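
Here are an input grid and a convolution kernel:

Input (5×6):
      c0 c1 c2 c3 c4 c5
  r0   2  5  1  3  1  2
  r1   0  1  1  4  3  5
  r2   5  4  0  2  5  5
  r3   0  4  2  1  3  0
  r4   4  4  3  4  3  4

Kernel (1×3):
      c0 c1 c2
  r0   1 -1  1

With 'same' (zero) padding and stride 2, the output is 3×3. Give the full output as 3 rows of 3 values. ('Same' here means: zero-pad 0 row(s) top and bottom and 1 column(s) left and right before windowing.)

Output[0,0]: The receptive field on the zero-padded input at this output position is [0 2 5]. Elementwise product with the kernel and sum: 0·1 + 2·-1 + 5·1.

3 7 4
-1 6 2
0 5 5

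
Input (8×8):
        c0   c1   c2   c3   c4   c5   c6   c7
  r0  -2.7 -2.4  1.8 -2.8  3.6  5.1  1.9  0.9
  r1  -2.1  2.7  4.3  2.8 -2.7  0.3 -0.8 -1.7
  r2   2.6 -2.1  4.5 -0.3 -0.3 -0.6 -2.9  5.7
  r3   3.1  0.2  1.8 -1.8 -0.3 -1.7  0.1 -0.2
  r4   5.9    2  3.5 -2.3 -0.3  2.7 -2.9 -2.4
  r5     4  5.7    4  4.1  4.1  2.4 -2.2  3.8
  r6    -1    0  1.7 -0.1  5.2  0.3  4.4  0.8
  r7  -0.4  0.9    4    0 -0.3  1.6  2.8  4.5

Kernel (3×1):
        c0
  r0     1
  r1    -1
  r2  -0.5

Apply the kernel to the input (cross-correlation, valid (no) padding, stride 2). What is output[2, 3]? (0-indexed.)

The receptive field on the input at this output position is [-2.9 / -2.2 / 4.4]. Elementwise product with the kernel and sum: -2.9·1 + -2.2·-1 + 4.4·-0.5.

-2.9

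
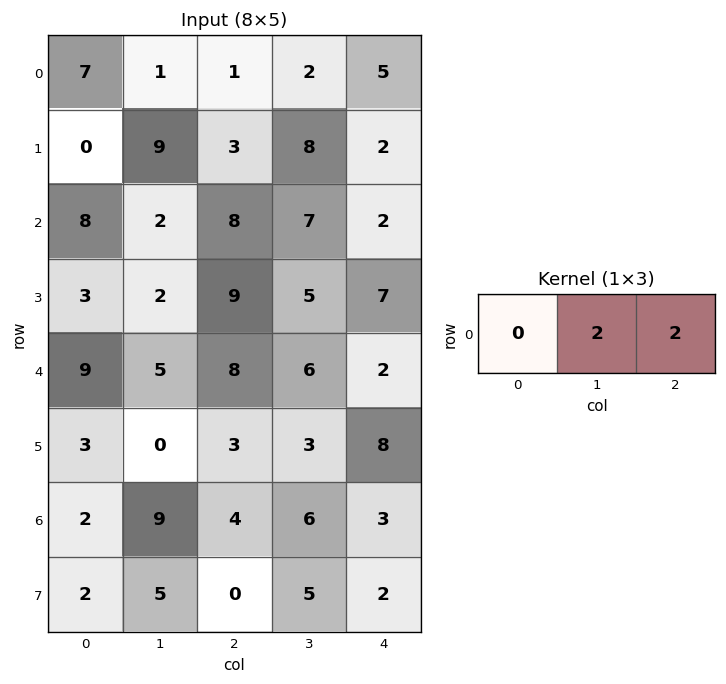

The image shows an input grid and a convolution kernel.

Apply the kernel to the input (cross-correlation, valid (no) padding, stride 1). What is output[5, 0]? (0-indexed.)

6

The receptive field on the input at this output position is [3 0 3]. Elementwise product with the kernel and sum: 0·2 + 3·2.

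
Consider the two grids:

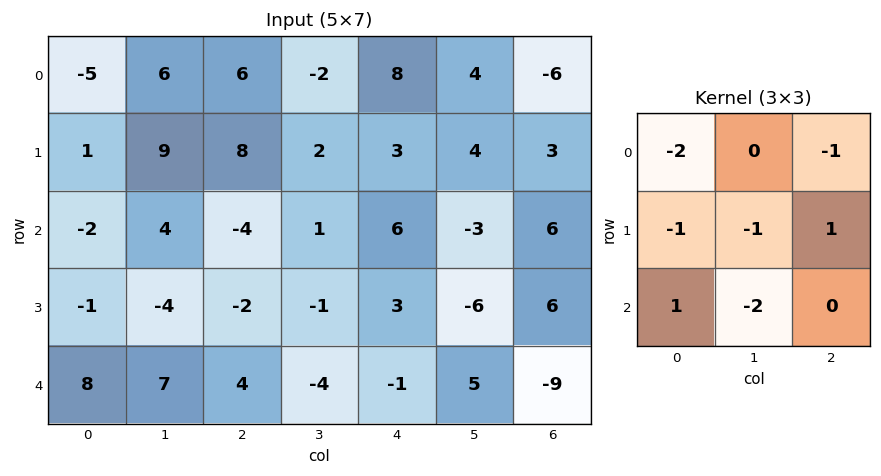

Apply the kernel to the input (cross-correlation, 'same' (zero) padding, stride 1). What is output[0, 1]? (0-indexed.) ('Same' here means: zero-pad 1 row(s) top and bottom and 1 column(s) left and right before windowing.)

The receptive field on the zero-padded input at this output position is [0 0 0 / -5 6 6 / 1 9 8]. Elementwise product with the kernel and sum: 0·-2 + 0·-1 + -5·-1 + 6·-1 + 6·1 + 1·1 + 9·-2.

-12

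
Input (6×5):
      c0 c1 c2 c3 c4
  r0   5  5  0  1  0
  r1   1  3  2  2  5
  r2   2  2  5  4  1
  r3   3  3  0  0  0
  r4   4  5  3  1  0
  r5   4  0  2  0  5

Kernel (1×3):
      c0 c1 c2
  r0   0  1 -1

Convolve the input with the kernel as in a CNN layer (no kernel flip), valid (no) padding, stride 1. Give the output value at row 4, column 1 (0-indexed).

The receptive field on the input at this output position is [5 3 1]. Elementwise product with the kernel and sum: 3·1 + 1·-1.

2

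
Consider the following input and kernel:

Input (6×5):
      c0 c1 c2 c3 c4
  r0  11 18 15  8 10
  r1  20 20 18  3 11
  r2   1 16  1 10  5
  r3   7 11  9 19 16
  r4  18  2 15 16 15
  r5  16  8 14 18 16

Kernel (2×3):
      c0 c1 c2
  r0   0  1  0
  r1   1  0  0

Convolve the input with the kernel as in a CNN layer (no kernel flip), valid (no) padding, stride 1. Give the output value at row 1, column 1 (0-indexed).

The receptive field on the input at this output position is [20 18 3 / 16 1 10]. Elementwise product with the kernel and sum: 18·1 + 16·1.

34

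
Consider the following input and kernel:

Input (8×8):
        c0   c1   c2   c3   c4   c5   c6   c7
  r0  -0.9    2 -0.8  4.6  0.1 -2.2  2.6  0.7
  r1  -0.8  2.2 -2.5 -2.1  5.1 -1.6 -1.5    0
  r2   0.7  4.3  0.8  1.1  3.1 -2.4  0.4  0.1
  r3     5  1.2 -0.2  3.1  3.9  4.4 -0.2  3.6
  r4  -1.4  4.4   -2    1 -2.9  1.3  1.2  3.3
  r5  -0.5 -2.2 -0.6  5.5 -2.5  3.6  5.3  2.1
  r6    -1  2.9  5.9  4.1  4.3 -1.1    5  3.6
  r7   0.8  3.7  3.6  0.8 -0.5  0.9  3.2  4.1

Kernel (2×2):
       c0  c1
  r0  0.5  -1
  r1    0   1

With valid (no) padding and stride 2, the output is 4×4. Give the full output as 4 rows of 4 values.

Output[0,0]: The receptive field on the input at this output position is [-0.9 2 / -0.8 2.2]. Elementwise product with the kernel and sum: -0.9·0.5 + 2·-1 + 2.2·1.
Output[0,1]: The receptive field on the input at this output position is [-0.8 4.6 / -2.5 -2.1]. Elementwise product with the kernel and sum: -0.8·0.5 + 4.6·-1 + -2.1·1.

-0.25 -7.1 0.65 0.6
-2.75 2.4 8.35 3.7
-7.3 3.5 0.85 -0.6
0.3 -0.35 4.15 3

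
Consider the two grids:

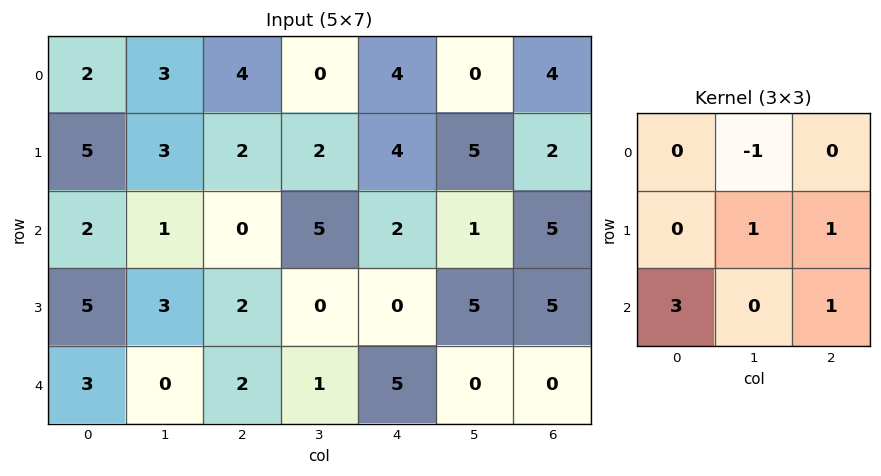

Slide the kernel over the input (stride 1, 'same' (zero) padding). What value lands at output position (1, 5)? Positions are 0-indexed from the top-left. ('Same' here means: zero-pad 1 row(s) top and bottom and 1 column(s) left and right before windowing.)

18

The receptive field on the zero-padded input at this output position is [4 0 4 / 4 5 2 / 2 1 5]. Elementwise product with the kernel and sum: 0·-1 + 5·1 + 2·1 + 2·3 + 5·1.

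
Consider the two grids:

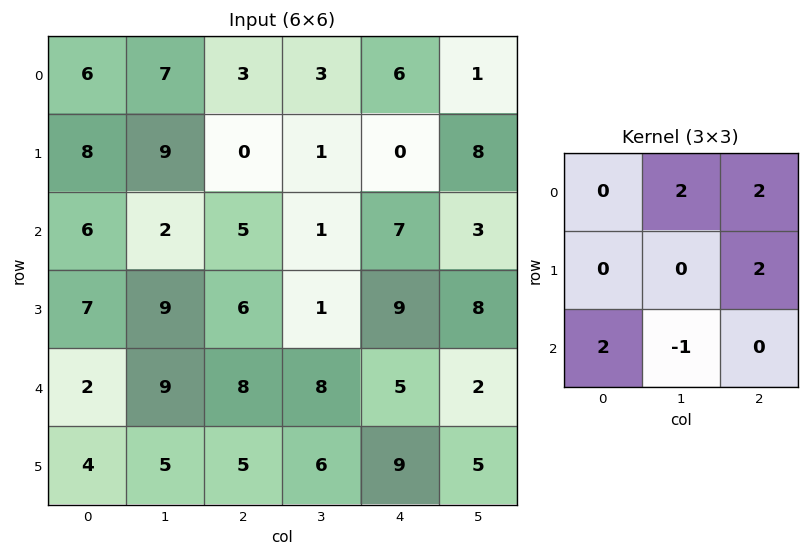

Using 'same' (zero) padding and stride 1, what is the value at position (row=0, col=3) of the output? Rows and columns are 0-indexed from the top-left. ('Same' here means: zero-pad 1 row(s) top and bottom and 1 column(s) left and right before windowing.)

11

The receptive field on the zero-padded input at this output position is [0 0 0 / 3 3 6 / 0 1 0]. Elementwise product with the kernel and sum: 0·2 + 0·2 + 6·2 + 0·2 + 1·-1.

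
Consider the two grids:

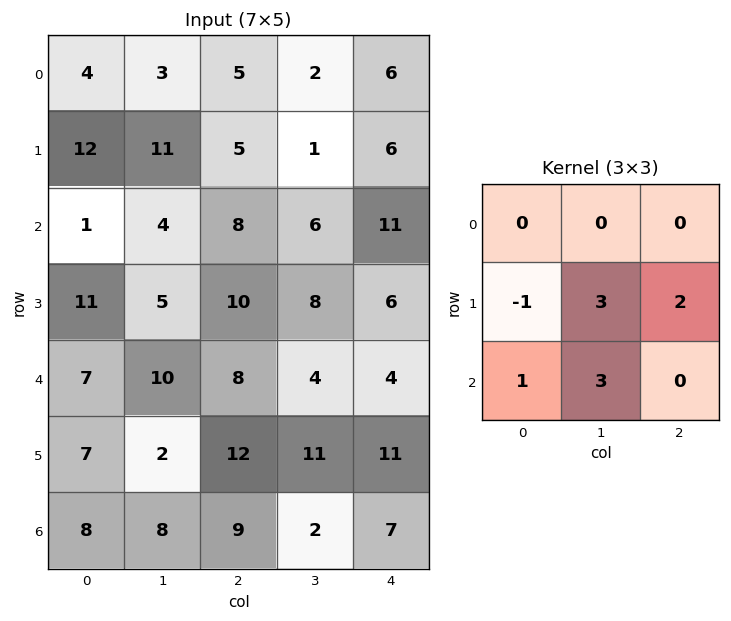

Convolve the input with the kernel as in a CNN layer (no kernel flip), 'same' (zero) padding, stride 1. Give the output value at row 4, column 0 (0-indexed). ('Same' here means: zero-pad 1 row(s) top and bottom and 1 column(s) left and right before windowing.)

The receptive field on the zero-padded input at this output position is [0 11 5 / 0 7 10 / 0 7 2]. Elementwise product with the kernel and sum: 0·-1 + 7·3 + 10·2 + 0·1 + 7·3.

62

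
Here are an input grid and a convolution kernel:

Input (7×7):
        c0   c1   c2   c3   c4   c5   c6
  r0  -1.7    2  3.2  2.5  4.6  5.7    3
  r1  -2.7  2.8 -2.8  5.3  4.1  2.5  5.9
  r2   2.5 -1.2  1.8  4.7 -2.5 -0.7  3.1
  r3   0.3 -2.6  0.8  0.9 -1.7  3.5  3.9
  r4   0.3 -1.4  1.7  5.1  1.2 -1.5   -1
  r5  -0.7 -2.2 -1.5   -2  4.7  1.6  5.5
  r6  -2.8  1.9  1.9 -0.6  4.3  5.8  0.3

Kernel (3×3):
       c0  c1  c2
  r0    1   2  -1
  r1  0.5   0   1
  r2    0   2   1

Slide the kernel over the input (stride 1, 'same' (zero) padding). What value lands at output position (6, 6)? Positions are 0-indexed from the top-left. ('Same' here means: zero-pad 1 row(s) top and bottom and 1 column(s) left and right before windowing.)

The receptive field on the zero-padded input at this output position is [1.6 5.5 0 / 5.8 0.3 0 / 0 0 0]. Elementwise product with the kernel and sum: 1.6·1 + 5.5·2 + 0·-1 + 5.8·0.5 + 0·1 + 0·2 + 0·1.

15.5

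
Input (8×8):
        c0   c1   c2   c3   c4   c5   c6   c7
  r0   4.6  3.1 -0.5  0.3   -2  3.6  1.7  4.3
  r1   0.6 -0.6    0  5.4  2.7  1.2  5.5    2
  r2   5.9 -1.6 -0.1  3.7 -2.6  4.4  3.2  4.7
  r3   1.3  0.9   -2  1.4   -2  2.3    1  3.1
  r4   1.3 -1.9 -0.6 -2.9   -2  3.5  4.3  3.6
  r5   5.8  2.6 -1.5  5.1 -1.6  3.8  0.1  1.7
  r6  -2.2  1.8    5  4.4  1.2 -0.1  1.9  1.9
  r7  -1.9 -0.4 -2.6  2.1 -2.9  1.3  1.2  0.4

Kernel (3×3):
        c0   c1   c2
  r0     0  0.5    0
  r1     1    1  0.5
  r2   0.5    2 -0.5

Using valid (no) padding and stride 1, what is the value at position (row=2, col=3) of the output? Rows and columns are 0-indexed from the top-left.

-7.95

The receptive field on the input at this output position is [3.7 -2.6 4.4 / 1.4 -2 2.3 / -2.9 -2 3.5]. Elementwise product with the kernel and sum: -2.6·0.5 + 1.4·1 + -2·1 + 2.3·0.5 + -2.9·0.5 + -2·2 + 3.5·-0.5.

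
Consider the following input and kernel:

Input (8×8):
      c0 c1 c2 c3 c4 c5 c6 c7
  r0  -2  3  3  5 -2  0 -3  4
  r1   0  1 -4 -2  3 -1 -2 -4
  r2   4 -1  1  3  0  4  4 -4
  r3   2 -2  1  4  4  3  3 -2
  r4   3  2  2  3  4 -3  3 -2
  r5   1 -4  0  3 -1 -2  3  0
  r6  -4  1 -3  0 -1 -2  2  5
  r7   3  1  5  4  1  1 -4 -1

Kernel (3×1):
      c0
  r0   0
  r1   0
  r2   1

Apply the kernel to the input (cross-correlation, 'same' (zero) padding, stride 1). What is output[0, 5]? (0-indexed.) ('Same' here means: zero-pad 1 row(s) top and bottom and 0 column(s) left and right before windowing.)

-1

The receptive field on the zero-padded input at this output position is [0 / 0 / -1]. Elementwise product with the kernel and sum: -1·1.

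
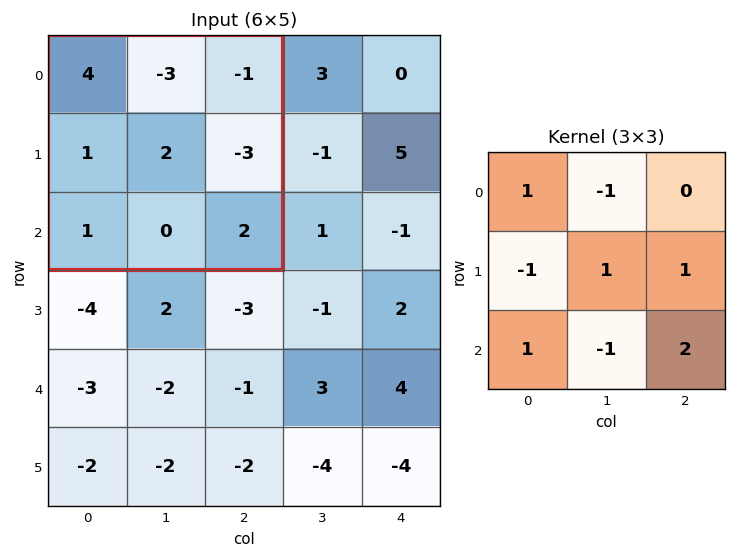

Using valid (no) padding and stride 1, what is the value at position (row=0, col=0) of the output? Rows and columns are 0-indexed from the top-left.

10

The receptive field on the input at this output position is [4 -3 -1 / 1 2 -3 / 1 0 2]. Elementwise product with the kernel and sum: 4·1 + -3·-1 + 1·-1 + 2·1 + -3·1 + 1·1 + 0·-1 + 2·2.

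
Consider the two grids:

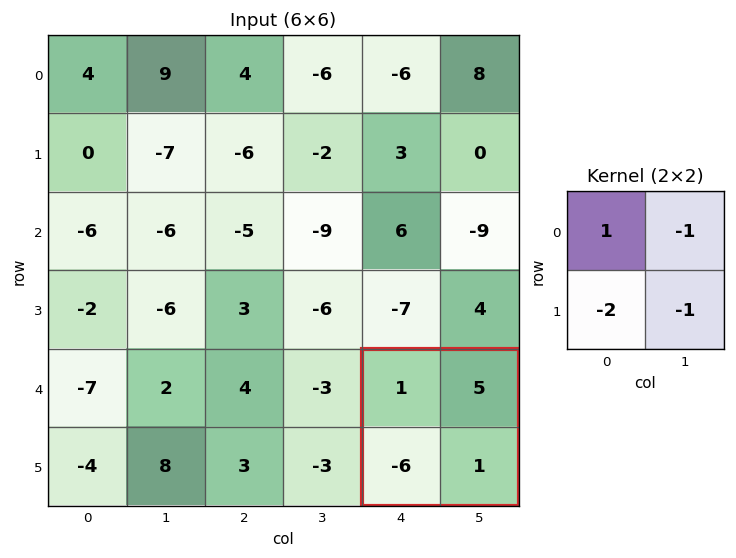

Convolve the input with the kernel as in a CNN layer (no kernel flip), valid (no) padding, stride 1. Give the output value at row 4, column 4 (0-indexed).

7

The receptive field on the input at this output position is [1 5 / -6 1]. Elementwise product with the kernel and sum: 1·1 + 5·-1 + -6·-2 + 1·-1.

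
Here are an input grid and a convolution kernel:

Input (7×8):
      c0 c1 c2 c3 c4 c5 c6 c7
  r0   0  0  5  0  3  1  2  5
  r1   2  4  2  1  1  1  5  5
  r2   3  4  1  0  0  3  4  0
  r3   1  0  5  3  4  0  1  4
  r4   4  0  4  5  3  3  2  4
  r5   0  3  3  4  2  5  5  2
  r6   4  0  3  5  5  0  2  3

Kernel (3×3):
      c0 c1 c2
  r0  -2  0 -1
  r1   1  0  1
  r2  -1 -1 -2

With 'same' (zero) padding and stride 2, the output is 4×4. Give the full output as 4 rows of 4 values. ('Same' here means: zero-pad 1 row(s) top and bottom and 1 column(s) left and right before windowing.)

-10 -8 -3 -10
-1 -16 -7 -13
-6 -12 -14 -11
-3 -5 -8 -9

Output[0,0]: The receptive field on the zero-padded input at this output position is [0 0 0 / 0 0 0 / 0 2 4]. Elementwise product with the kernel and sum: 0·-2 + 0·-1 + 0·1 + 0·1 + 0·-1 + 2·-1 + 4·-2.
Output[0,1]: The receptive field on the zero-padded input at this output position is [0 0 0 / 0 5 0 / 4 2 1]. Elementwise product with the kernel and sum: 0·-2 + 0·-1 + 0·1 + 0·1 + 4·-1 + 2·-1 + 1·-2.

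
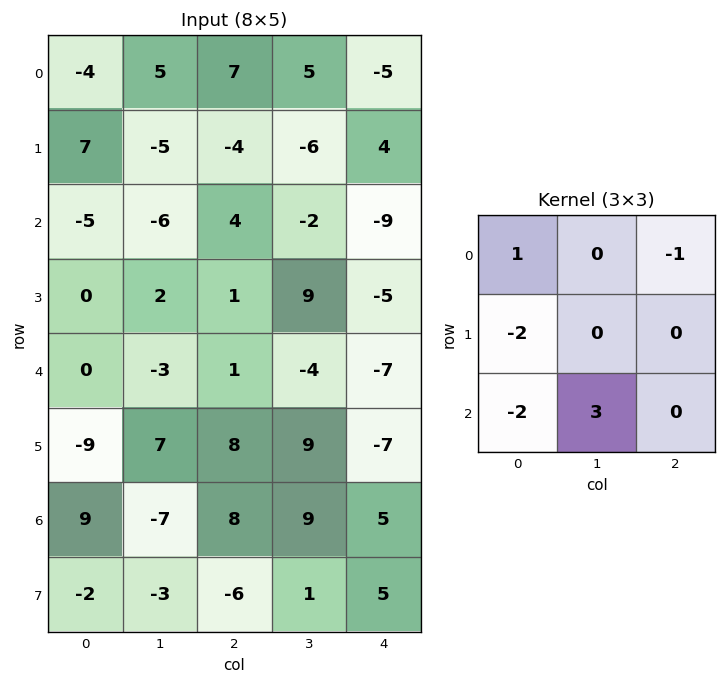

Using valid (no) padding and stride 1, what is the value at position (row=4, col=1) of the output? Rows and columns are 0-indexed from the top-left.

The receptive field on the input at this output position is [-3 1 -4 / 7 8 9 / -7 8 9]. Elementwise product with the kernel and sum: -3·1 + -4·-1 + 7·-2 + -7·-2 + 8·3.

25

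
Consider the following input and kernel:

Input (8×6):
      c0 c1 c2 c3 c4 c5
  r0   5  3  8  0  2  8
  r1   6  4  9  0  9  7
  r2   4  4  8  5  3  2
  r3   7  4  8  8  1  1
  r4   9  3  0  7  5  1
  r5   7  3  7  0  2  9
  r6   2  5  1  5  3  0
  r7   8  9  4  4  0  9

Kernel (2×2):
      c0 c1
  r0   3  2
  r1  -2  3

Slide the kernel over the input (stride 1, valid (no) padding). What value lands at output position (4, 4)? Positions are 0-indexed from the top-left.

40

The receptive field on the input at this output position is [5 1 / 2 9]. Elementwise product with the kernel and sum: 5·3 + 1·2 + 2·-2 + 9·3.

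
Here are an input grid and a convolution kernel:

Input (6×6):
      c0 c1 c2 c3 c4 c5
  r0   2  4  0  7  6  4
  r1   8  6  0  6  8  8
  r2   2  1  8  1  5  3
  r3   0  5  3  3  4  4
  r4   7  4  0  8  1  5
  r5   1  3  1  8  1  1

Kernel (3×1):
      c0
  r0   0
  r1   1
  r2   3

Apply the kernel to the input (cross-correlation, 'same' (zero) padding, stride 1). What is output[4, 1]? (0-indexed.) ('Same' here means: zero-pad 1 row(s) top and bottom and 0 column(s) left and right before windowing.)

The receptive field on the zero-padded input at this output position is [5 / 4 / 3]. Elementwise product with the kernel and sum: 4·1 + 3·3.

13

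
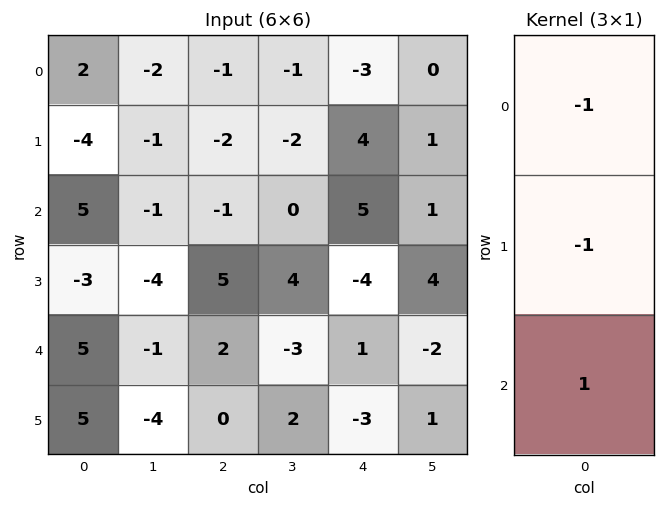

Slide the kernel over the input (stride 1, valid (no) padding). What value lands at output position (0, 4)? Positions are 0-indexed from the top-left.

4

The receptive field on the input at this output position is [-3 / 4 / 5]. Elementwise product with the kernel and sum: -3·-1 + 4·-1 + 5·1.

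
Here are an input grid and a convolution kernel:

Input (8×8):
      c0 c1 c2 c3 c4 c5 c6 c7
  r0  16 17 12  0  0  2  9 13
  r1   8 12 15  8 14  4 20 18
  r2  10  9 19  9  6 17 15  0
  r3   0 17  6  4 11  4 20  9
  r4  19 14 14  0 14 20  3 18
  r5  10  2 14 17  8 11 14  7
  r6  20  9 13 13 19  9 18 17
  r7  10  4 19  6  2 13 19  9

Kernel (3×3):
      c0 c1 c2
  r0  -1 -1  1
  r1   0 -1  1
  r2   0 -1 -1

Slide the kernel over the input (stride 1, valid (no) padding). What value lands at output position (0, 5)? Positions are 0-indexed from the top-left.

-15

The receptive field on the input at this output position is [2 9 13 / 4 20 18 / 17 15 0]. Elementwise product with the kernel and sum: 2·-1 + 9·-1 + 13·1 + 20·-1 + 18·1 + 15·-1 + 0·-1.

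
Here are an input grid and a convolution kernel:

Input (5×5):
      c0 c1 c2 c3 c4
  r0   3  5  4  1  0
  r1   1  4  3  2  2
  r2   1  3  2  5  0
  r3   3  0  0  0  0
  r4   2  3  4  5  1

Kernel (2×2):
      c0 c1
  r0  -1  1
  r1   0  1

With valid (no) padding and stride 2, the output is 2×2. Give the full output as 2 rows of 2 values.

6 -1
2 3

Output[0,0]: The receptive field on the input at this output position is [3 5 / 1 4]. Elementwise product with the kernel and sum: 3·-1 + 5·1 + 4·1.
Output[0,1]: The receptive field on the input at this output position is [4 1 / 3 2]. Elementwise product with the kernel and sum: 4·-1 + 1·1 + 2·1.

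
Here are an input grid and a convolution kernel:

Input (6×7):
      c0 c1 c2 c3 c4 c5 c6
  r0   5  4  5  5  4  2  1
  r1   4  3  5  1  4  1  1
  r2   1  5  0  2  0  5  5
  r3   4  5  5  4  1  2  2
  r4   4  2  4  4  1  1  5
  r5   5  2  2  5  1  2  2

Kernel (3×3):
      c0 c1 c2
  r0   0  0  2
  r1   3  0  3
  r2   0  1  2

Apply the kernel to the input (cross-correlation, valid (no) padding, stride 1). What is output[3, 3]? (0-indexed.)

24

The receptive field on the input at this output position is [4 1 2 / 4 1 1 / 5 1 2]. Elementwise product with the kernel and sum: 2·2 + 4·3 + 1·3 + 1·1 + 2·2.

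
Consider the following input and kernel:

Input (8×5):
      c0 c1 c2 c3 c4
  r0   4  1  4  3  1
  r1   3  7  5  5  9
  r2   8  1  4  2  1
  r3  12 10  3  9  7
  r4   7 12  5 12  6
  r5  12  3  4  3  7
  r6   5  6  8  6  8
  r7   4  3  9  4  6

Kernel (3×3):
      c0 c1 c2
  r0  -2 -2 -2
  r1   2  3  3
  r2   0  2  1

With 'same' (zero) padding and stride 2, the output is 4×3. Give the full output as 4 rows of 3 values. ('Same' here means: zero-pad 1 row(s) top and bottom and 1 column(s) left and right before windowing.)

Output[0,0]: The receptive field on the zero-padded input at this output position is [0 0 0 / 0 4 1 / 0 3 7]. Elementwise product with the kernel and sum: 0·-2 + 0·-2 + 0·-2 + 0·2 + 4·3 + 1·3 + 3·2 + 7·1.
Output[0,1]: The receptive field on the zero-padded input at this output position is [0 0 0 / 1 4 3 / 7 5 5]. Elementwise product with the kernel and sum: 0·-2 + 0·-2 + 0·-2 + 1·2 + 4·3 + 3·3 + 5·2 + 5·1.

28 38 27
41 1 -7
40 42 24
14 56 28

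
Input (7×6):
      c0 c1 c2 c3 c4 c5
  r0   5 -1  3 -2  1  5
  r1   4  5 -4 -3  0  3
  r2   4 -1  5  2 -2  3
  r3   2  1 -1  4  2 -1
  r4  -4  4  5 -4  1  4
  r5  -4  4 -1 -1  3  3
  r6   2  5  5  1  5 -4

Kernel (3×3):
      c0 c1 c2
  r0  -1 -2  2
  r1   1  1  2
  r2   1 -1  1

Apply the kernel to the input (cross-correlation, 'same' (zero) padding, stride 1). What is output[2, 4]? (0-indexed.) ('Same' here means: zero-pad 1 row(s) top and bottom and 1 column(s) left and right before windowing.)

The receptive field on the zero-padded input at this output position is [-3 0 3 / 2 -2 3 / 4 2 -1]. Elementwise product with the kernel and sum: -3·-1 + 0·-2 + 3·2 + 2·1 + -2·1 + 3·2 + 4·1 + 2·-1 + -1·1.

16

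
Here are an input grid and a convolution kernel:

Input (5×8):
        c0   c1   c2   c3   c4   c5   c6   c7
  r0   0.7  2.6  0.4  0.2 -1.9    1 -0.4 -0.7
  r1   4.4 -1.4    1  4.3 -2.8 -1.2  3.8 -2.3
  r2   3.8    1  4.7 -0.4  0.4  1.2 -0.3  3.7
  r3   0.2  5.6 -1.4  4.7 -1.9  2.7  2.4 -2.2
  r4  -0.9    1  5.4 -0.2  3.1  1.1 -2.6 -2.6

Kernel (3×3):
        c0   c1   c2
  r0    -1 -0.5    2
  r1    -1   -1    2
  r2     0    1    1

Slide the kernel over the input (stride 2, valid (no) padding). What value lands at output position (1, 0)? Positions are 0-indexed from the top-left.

The receptive field on the input at this output position is [3.8 1 4.7 / 0.2 5.6 -1.4 / -0.9 1 5.4]. Elementwise product with the kernel and sum: 3.8·-1 + 1·-0.5 + 4.7·2 + 0.2·-1 + 5.6·-1 + -1.4·2 + 1·1 + 5.4·1.

2.9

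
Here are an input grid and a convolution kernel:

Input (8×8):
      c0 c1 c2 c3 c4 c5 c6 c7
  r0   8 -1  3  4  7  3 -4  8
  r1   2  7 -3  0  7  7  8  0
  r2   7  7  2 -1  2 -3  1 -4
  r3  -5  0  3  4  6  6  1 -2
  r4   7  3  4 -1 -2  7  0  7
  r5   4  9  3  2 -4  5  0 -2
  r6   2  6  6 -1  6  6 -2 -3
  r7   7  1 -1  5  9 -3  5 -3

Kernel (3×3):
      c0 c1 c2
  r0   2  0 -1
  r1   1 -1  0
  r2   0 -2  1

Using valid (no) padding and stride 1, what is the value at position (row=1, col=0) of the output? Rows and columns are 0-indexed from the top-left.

10

The receptive field on the input at this output position is [2 7 -3 / 7 7 2 / -5 0 3]. Elementwise product with the kernel and sum: 2·2 + -3·-1 + 7·1 + 7·-1 + 0·-2 + 3·1.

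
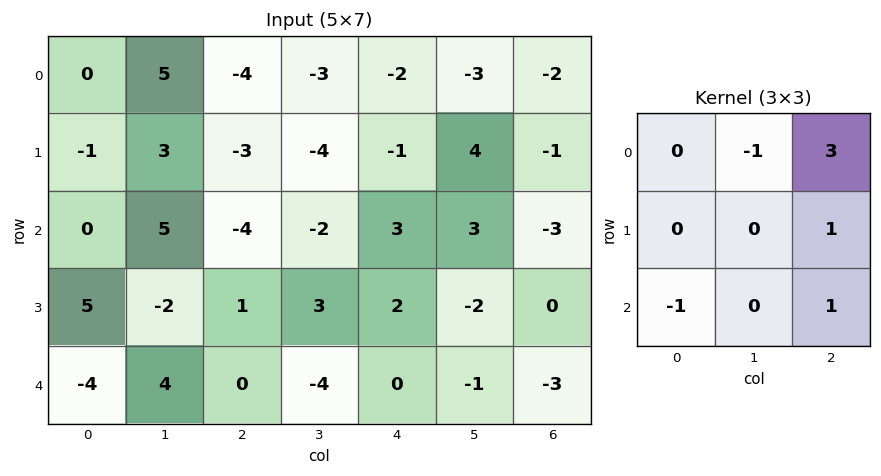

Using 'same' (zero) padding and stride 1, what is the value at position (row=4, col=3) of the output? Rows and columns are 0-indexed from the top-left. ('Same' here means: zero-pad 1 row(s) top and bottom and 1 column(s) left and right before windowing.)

The receptive field on the zero-padded input at this output position is [1 3 2 / 0 -4 0 / 0 0 0]. Elementwise product with the kernel and sum: 3·-1 + 2·3 + 0·1 + 0·-1 + 0·1.

3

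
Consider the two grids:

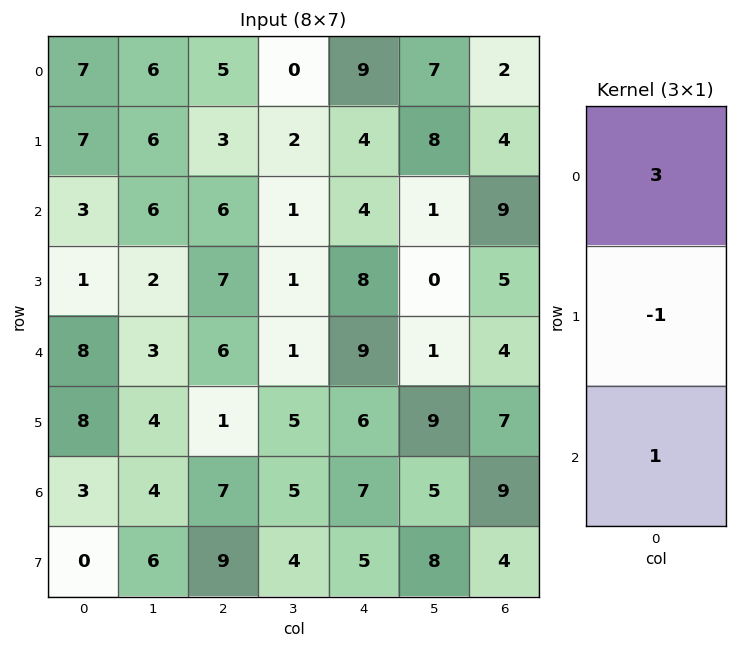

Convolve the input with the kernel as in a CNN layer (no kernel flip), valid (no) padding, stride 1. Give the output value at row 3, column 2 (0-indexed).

16

The receptive field on the input at this output position is [7 / 6 / 1]. Elementwise product with the kernel and sum: 7·3 + 6·-1 + 1·1.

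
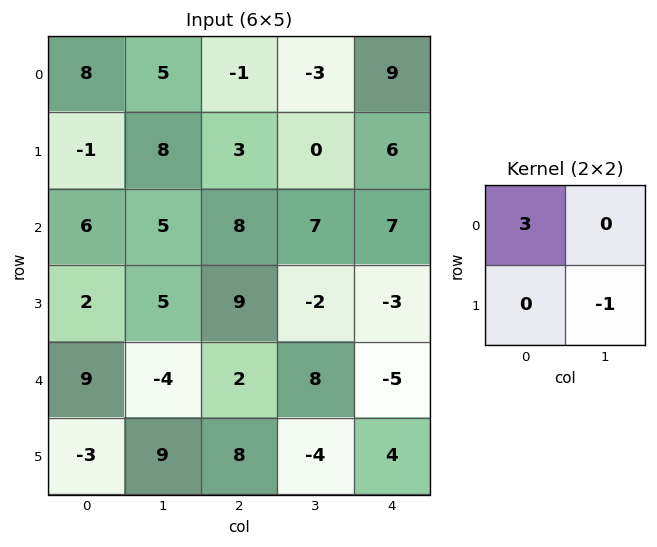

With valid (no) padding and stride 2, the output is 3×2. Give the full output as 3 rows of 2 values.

Output[0,0]: The receptive field on the input at this output position is [8 5 / -1 8]. Elementwise product with the kernel and sum: 8·3 + 8·-1.
Output[0,1]: The receptive field on the input at this output position is [-1 -3 / 3 0]. Elementwise product with the kernel and sum: -1·3 + 0·-1.

16 -3
13 26
18 10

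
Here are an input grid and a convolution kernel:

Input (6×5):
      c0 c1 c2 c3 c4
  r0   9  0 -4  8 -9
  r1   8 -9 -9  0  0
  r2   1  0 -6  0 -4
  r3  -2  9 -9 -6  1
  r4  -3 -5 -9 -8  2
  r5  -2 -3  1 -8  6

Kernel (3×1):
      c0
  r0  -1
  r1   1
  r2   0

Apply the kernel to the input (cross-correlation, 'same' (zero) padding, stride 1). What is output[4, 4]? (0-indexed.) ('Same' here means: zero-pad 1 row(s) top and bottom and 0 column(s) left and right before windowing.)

1

The receptive field on the zero-padded input at this output position is [1 / 2 / 6]. Elementwise product with the kernel and sum: 1·-1 + 2·1.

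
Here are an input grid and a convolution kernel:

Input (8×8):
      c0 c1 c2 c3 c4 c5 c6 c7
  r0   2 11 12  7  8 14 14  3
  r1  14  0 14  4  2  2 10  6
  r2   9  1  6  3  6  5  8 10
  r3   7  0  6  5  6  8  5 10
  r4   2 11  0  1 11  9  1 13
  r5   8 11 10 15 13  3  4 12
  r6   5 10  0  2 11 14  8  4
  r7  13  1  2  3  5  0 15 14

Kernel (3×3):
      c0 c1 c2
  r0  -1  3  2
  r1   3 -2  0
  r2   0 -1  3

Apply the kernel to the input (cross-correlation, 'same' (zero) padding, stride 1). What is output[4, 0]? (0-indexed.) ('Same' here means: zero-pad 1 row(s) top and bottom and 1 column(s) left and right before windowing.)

The receptive field on the zero-padded input at this output position is [0 7 0 / 0 2 11 / 0 8 11]. Elementwise product with the kernel and sum: 0·-1 + 7·3 + 0·2 + 0·3 + 2·-2 + 8·-1 + 11·3.

42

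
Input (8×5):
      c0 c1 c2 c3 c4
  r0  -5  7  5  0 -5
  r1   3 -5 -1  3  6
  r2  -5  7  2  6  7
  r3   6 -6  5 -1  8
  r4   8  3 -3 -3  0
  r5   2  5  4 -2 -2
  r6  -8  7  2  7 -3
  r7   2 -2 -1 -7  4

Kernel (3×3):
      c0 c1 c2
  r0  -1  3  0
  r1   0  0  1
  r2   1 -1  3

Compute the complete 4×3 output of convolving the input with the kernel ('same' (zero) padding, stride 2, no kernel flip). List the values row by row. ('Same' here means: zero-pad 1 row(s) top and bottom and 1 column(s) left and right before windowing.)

Output[0,0]: The receptive field on the zero-padded input at this output position is [0 0 0 / 0 -5 7 / 0 3 -5]. Elementwise product with the kernel and sum: 0·-1 + 0·3 + 7·1 + 0·1 + 3·-1 + -5·3.
Output[0,1]: The receptive field on the zero-padded input at this output position is [0 0 0 / 7 5 0 / -5 -1 3]. Elementwise product with the kernel and sum: 0·-1 + 0·3 + 0·1 + -5·1 + -1·-1 + 3·3.

-11 5 -3
-8 -6 6
34 13 25
5 -8 -15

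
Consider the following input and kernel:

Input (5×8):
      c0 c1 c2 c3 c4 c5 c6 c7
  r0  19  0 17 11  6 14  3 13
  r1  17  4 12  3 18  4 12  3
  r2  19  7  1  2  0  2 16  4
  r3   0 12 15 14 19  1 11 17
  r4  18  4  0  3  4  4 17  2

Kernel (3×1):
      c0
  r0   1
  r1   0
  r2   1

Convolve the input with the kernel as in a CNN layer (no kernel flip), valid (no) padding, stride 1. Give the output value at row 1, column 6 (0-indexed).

The receptive field on the input at this output position is [12 / 16 / 11]. Elementwise product with the kernel and sum: 12·1 + 11·1.

23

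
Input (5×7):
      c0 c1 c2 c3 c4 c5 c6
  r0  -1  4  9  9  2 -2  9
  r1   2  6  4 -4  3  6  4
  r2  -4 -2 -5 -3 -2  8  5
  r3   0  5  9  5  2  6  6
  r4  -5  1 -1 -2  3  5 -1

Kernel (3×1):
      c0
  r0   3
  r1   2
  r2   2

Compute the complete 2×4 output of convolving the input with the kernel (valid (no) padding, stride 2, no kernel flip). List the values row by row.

-7 25 8 45
-22 1 4 25

Output[0,0]: The receptive field on the input at this output position is [-1 / 2 / -4]. Elementwise product with the kernel and sum: -1·3 + 2·2 + -4·2.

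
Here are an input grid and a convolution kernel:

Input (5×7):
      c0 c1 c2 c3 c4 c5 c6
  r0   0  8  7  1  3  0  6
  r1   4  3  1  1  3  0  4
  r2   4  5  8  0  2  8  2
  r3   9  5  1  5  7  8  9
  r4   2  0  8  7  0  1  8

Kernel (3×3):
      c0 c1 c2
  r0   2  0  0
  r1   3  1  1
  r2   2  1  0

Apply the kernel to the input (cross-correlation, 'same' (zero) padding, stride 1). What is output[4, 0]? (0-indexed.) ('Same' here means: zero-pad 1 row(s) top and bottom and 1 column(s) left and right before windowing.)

2

The receptive field on the zero-padded input at this output position is [0 9 5 / 0 2 0 / 0 0 0]. Elementwise product with the kernel and sum: 0·2 + 0·3 + 2·1 + 0·1 + 0·2 + 0·1.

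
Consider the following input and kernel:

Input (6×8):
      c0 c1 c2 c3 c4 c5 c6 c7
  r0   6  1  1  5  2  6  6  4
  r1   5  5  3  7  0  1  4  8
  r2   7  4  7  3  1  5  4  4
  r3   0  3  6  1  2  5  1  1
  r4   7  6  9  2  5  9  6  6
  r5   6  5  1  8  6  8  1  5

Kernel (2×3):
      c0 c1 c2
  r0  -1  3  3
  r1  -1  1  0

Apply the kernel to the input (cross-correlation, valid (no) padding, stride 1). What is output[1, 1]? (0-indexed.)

The receptive field on the input at this output position is [5 3 7 / 4 7 3]. Elementwise product with the kernel and sum: 5·-1 + 3·3 + 7·3 + 4·-1 + 7·1.

28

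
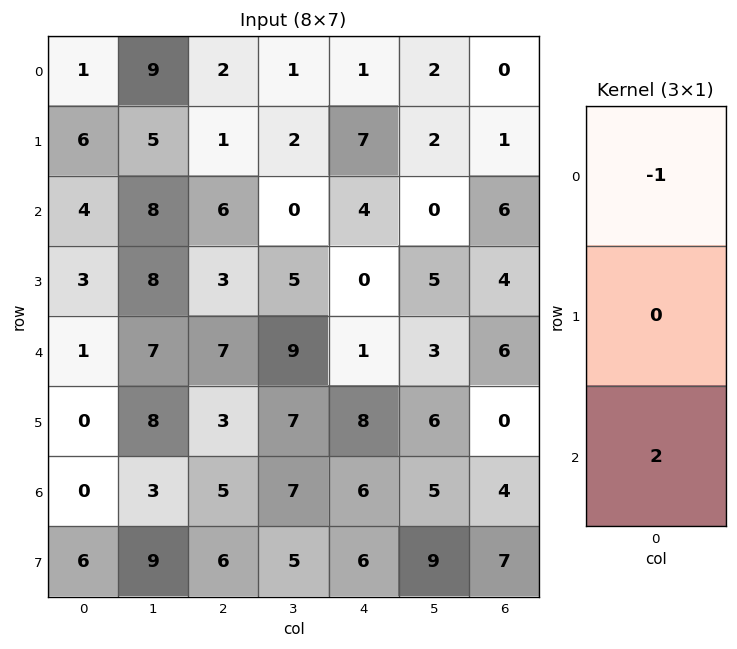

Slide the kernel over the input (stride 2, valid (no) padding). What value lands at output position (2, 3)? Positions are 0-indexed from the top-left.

2

The receptive field on the input at this output position is [6 / 0 / 4]. Elementwise product with the kernel and sum: 6·-1 + 4·2.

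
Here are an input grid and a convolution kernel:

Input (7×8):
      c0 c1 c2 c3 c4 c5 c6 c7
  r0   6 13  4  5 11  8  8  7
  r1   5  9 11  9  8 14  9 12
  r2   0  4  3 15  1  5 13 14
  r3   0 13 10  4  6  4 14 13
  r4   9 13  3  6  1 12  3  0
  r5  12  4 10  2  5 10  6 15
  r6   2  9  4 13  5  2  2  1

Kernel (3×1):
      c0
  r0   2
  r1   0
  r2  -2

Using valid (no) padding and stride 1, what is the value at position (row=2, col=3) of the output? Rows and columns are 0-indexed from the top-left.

The receptive field on the input at this output position is [15 / 4 / 6]. Elementwise product with the kernel and sum: 15·2 + 6·-2.

18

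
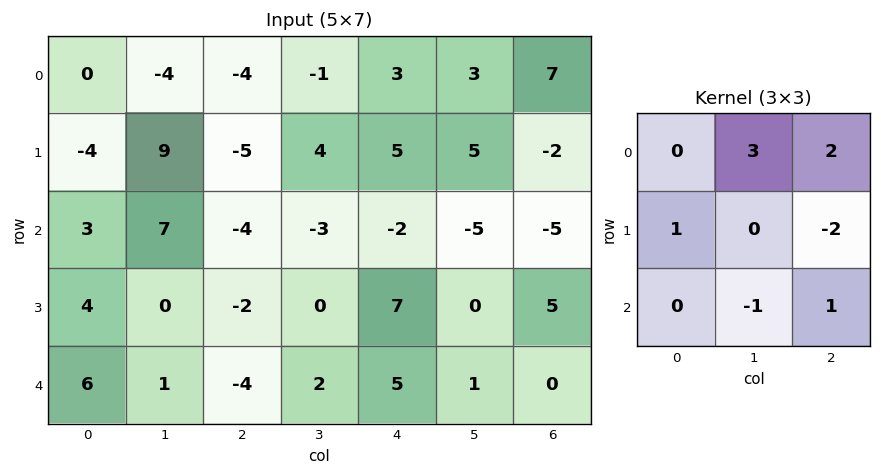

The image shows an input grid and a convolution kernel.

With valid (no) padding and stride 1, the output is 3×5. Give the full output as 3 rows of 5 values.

Output[0,0]: The receptive field on the input at this output position is [0 -4 -4 / -4 9 -5 / 3 7 -4]. Elementwise product with the kernel and sum: -4·3 + -4·2 + -4·1 + -5·-2 + 7·-1 + -4·1.
Output[0,1]: The receptive field on the input at this output position is [-4 -4 -1 / 9 -5 4 / 7 -4 -3]. Elementwise product with the kernel and sum: -4·3 + -1·2 + 9·1 + 4·-2 + -4·-1 + -3·1.

-25 -12 -11 6 32
26 8 29 25 24
16 -12 -26 -20 -29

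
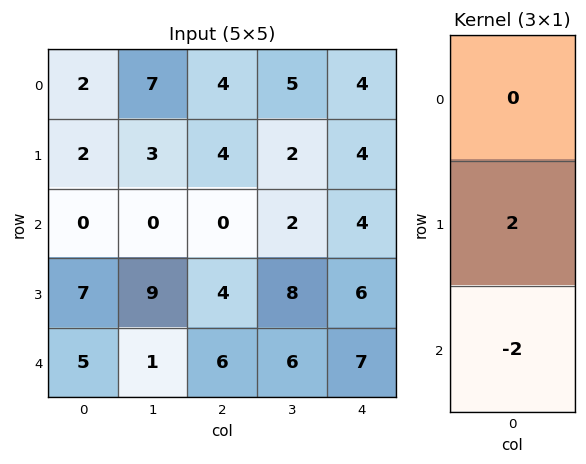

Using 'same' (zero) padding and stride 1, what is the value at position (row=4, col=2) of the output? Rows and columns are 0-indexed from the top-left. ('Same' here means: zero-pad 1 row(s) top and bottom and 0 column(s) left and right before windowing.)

The receptive field on the zero-padded input at this output position is [4 / 6 / 0]. Elementwise product with the kernel and sum: 6·2 + 0·-2.

12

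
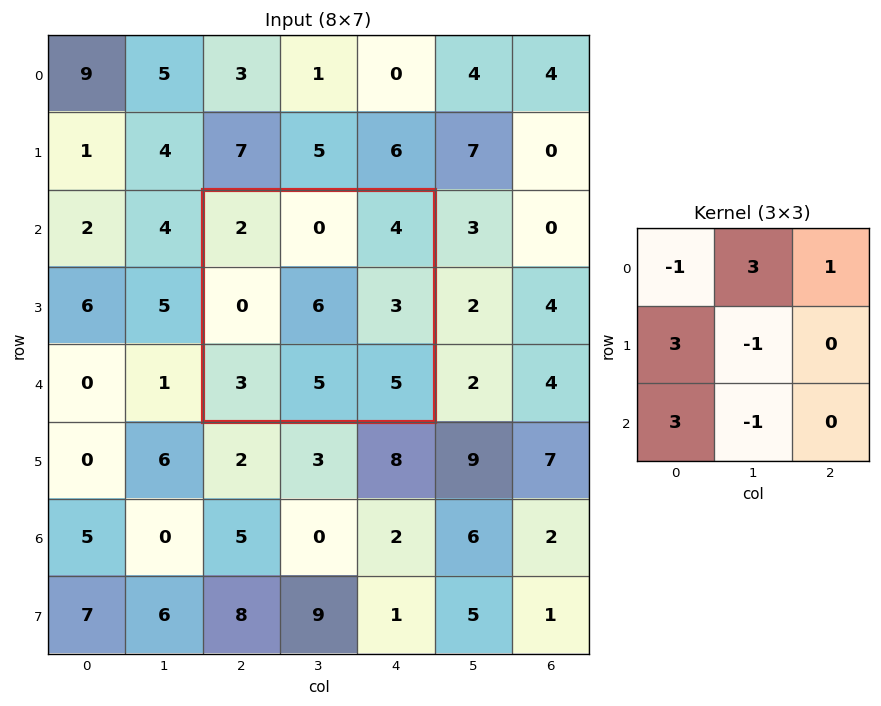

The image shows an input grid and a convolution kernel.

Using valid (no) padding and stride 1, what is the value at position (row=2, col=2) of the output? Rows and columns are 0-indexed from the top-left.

The receptive field on the input at this output position is [2 0 4 / 0 6 3 / 3 5 5]. Elementwise product with the kernel and sum: 2·-1 + 0·3 + 4·1 + 0·3 + 6·-1 + 3·3 + 5·-1.

0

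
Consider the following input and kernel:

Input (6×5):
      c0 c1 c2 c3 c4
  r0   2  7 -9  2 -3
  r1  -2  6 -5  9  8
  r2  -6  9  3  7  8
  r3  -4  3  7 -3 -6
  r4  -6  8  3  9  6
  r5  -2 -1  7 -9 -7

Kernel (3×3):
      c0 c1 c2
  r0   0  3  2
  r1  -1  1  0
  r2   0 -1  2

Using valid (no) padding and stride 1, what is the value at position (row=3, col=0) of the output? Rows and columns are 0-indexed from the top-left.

52

The receptive field on the input at this output position is [-4 3 7 / -6 8 3 / -2 -1 7]. Elementwise product with the kernel and sum: 3·3 + 7·2 + -6·-1 + 8·1 + -1·-1 + 7·2.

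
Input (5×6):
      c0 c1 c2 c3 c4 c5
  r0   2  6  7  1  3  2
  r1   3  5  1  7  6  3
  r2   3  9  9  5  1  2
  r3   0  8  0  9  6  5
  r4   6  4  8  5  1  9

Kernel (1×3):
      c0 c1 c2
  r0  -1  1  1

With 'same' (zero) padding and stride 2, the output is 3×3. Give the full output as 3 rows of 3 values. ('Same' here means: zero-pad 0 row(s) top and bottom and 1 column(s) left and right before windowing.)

8 2 4
12 5 -2
10 9 5

Output[0,0]: The receptive field on the zero-padded input at this output position is [0 2 6]. Elementwise product with the kernel and sum: 0·-1 + 2·1 + 6·1.
Output[0,1]: The receptive field on the zero-padded input at this output position is [6 7 1]. Elementwise product with the kernel and sum: 6·-1 + 7·1 + 1·1.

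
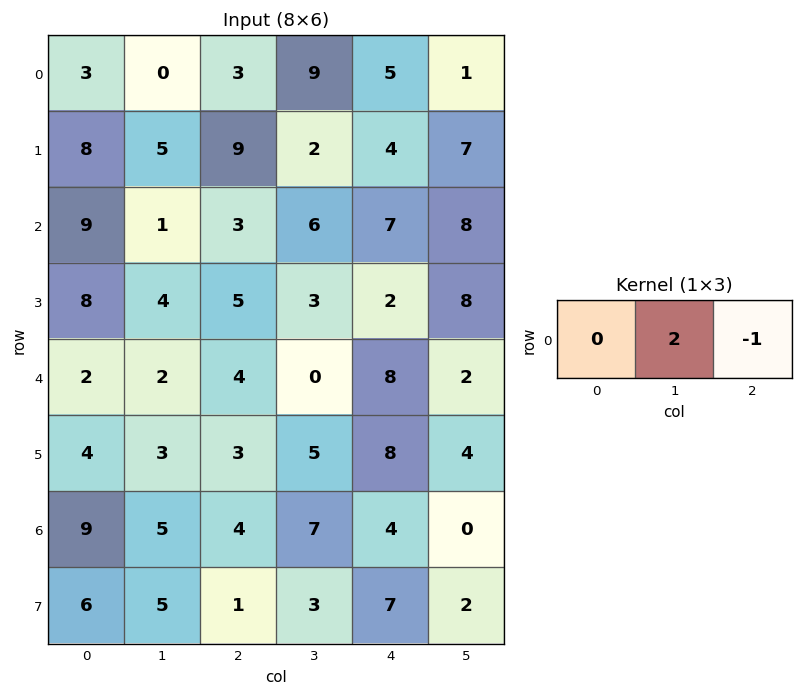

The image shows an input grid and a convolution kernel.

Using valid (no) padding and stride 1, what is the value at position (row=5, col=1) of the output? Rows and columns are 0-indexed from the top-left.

1

The receptive field on the input at this output position is [3 3 5]. Elementwise product with the kernel and sum: 3·2 + 5·-1.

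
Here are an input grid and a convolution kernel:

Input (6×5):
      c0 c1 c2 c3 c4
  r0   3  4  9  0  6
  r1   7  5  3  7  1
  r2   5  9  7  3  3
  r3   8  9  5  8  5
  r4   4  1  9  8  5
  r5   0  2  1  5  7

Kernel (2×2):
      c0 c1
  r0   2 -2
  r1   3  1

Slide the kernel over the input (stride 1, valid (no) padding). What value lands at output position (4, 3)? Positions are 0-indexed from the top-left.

28

The receptive field on the input at this output position is [8 5 / 5 7]. Elementwise product with the kernel and sum: 8·2 + 5·-2 + 5·3 + 7·1.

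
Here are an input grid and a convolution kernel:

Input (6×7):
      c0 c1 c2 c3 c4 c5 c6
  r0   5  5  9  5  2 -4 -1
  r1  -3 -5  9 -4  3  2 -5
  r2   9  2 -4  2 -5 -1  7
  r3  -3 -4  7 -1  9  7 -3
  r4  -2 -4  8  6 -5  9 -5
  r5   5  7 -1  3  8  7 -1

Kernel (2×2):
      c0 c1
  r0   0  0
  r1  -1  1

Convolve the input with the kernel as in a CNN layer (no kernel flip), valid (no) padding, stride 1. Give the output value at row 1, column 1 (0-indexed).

The receptive field on the input at this output position is [-5 9 / 2 -4]. Elementwise product with the kernel and sum: 2·-1 + -4·1.

-6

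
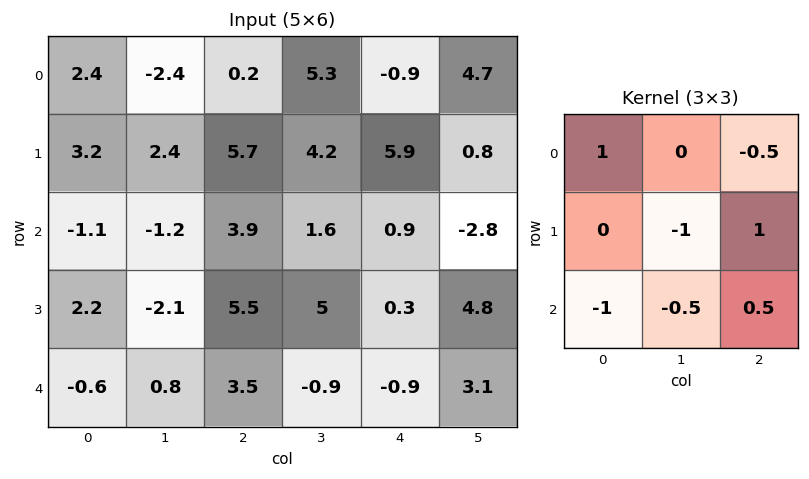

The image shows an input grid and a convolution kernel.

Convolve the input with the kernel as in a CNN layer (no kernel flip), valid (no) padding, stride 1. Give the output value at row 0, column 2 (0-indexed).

-1.9

The receptive field on the input at this output position is [0.2 5.3 -0.9 / 5.7 4.2 5.9 / 3.9 1.6 0.9]. Elementwise product with the kernel and sum: 0.2·1 + -0.9·-0.5 + 4.2·-1 + 5.9·1 + 3.9·-1 + 1.6·-0.5 + 0.9·0.5.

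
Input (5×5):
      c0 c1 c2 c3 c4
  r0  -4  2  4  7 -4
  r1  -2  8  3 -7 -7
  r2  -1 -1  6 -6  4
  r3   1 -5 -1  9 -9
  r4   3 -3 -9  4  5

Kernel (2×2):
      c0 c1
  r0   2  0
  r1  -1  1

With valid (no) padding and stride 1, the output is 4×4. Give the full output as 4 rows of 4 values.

Output[0,0]: The receptive field on the input at this output position is [-4 2 / -2 8]. Elementwise product with the kernel and sum: -4·2 + -2·-1 + 8·1.

2 -1 -2 14
-4 23 -6 -4
-8 2 22 -30
-4 -16 11 19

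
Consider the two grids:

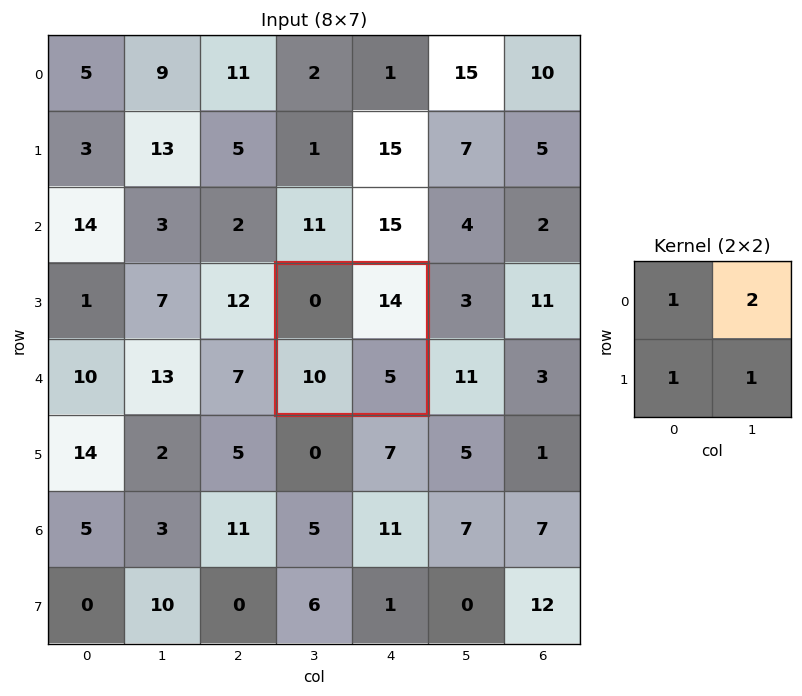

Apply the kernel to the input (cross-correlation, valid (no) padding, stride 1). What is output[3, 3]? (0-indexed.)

The receptive field on the input at this output position is [0 14 / 10 5]. Elementwise product with the kernel and sum: 0·1 + 14·2 + 10·1 + 5·1.

43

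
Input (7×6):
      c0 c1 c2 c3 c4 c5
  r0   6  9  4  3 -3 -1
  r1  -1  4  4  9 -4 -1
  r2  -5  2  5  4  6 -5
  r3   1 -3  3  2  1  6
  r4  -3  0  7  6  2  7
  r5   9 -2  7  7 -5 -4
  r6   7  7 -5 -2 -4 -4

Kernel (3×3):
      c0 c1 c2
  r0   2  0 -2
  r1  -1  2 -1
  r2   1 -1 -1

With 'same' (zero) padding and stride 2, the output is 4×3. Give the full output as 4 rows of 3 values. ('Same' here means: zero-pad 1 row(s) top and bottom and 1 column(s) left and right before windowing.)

0 -13 6
-18 -14 28
-7 -18 -1
11 -33 20

Output[0,0]: The receptive field on the zero-padded input at this output position is [0 0 0 / 0 6 9 / 0 -1 4]. Elementwise product with the kernel and sum: 0·2 + 0·-2 + 0·-1 + 6·2 + 9·-1 + 0·1 + -1·-1 + 4·-1.
Output[0,1]: The receptive field on the zero-padded input at this output position is [0 0 0 / 9 4 3 / 4 4 9]. Elementwise product with the kernel and sum: 0·2 + 0·-2 + 9·-1 + 4·2 + 3·-1 + 4·1 + 4·-1 + 9·-1.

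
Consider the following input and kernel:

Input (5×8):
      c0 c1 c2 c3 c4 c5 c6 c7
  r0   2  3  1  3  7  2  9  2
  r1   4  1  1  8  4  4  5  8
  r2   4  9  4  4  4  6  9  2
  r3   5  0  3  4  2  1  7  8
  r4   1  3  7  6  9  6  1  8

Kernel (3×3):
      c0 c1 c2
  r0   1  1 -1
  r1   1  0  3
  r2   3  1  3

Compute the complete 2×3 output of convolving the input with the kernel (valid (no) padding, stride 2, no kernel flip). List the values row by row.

Output[0,0]: The receptive field on the input at this output position is [2 3 1 / 4 1 1 / 4 9 4]. Elementwise product with the kernel and sum: 2·1 + 3·1 + 1·-1 + 4·1 + 1·3 + 4·3 + 9·1 + 4·3.
Output[0,1]: The receptive field on the input at this output position is [1 3 7 / 1 8 4 / 4 4 4]. Elementwise product with the kernel and sum: 1·1 + 3·1 + 7·-1 + 1·1 + 4·3 + 4·3 + 4·1 + 4·3.

44 38 64
50 67 60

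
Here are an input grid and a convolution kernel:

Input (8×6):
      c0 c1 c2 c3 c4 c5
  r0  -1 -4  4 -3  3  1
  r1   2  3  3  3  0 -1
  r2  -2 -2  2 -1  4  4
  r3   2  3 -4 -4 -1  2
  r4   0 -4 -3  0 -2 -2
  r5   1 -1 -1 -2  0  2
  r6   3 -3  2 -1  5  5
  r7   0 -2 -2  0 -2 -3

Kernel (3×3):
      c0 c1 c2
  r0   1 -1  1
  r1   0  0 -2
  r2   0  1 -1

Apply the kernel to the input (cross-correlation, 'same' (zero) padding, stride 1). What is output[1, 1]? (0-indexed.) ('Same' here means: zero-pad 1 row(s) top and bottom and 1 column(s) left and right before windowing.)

-3

The receptive field on the zero-padded input at this output position is [-1 -4 4 / 2 3 3 / -2 -2 2]. Elementwise product with the kernel and sum: -1·1 + -4·-1 + 4·1 + 3·-2 + -2·1 + 2·-1.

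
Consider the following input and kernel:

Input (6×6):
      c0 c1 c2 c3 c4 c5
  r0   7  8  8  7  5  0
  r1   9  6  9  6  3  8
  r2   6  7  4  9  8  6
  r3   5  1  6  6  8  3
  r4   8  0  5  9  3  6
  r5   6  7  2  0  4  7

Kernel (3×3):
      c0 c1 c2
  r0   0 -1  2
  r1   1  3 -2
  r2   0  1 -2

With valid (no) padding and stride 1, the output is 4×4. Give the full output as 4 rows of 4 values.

16 13 17 -10
20 -2 5 36
-13 8 18 19
12 5 28 -6

Output[0,0]: The receptive field on the input at this output position is [7 8 8 / 9 6 9 / 6 7 4]. Elementwise product with the kernel and sum: 8·-1 + 8·2 + 9·1 + 6·3 + 9·-2 + 7·1 + 4·-2.
Output[0,1]: The receptive field on the input at this output position is [8 8 7 / 6 9 6 / 7 4 9]. Elementwise product with the kernel and sum: 8·-1 + 7·2 + 6·1 + 9·3 + 6·-2 + 4·1 + 9·-2.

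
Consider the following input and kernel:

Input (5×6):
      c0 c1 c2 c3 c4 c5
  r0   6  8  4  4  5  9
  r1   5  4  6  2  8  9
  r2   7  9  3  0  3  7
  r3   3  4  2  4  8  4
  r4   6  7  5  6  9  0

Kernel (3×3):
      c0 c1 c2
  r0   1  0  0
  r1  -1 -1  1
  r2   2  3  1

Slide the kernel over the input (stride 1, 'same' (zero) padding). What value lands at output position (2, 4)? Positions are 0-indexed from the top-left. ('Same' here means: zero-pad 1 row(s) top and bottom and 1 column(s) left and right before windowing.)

42

The receptive field on the zero-padded input at this output position is [2 8 9 / 0 3 7 / 4 8 4]. Elementwise product with the kernel and sum: 2·1 + 0·-1 + 3·-1 + 7·1 + 4·2 + 8·3 + 4·1.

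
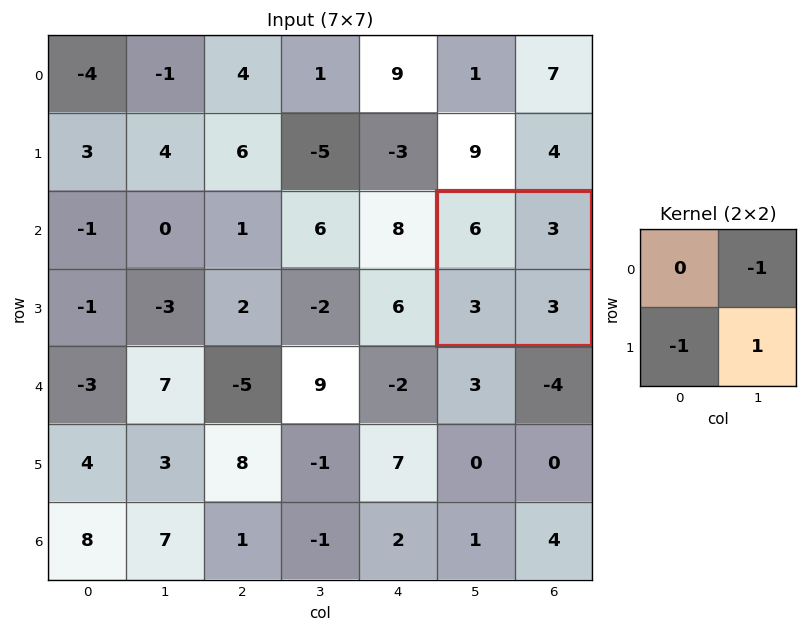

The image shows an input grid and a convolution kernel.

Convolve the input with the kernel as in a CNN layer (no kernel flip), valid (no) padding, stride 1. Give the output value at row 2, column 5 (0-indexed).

The receptive field on the input at this output position is [6 3 / 3 3]. Elementwise product with the kernel and sum: 3·-1 + 3·-1 + 3·1.

-3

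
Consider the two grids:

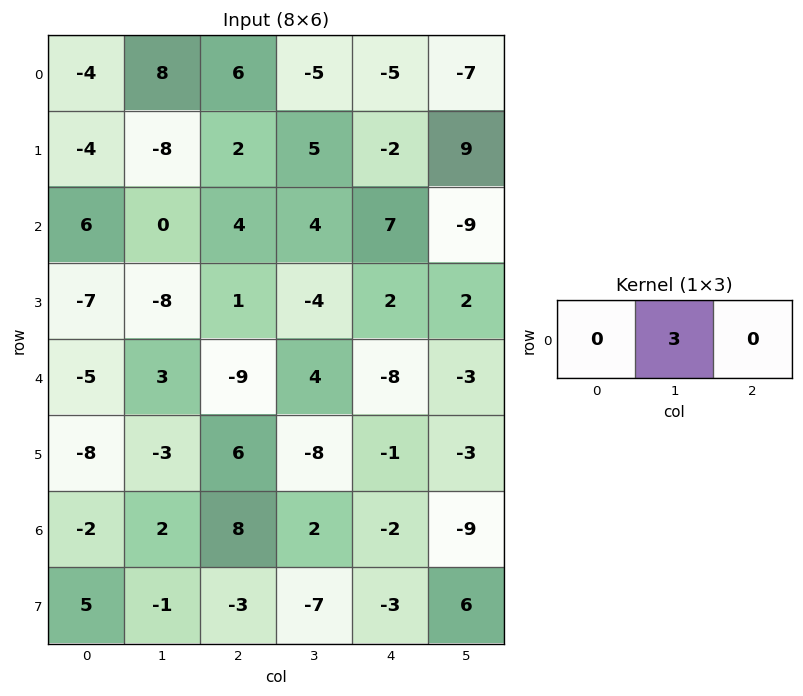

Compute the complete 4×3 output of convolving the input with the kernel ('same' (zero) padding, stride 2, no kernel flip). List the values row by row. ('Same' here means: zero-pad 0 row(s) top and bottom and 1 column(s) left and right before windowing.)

Output[0,0]: The receptive field on the zero-padded input at this output position is [0 -4 8]. Elementwise product with the kernel and sum: -4·3.

-12 18 -15
18 12 21
-15 -27 -24
-6 24 -6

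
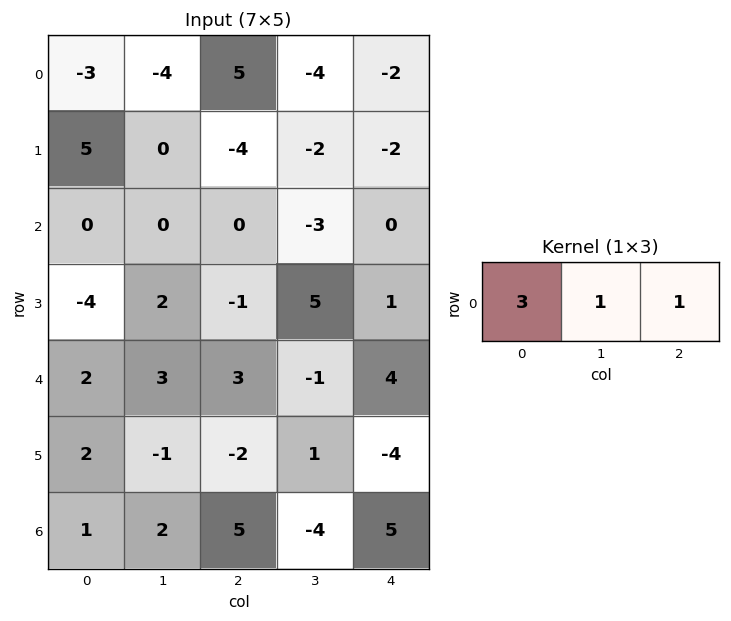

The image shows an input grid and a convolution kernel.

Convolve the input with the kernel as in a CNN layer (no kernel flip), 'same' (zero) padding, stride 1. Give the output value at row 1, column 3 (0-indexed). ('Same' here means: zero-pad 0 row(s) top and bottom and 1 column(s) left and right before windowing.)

The receptive field on the zero-padded input at this output position is [-4 -2 -2]. Elementwise product with the kernel and sum: -4·3 + -2·1 + -2·1.

-16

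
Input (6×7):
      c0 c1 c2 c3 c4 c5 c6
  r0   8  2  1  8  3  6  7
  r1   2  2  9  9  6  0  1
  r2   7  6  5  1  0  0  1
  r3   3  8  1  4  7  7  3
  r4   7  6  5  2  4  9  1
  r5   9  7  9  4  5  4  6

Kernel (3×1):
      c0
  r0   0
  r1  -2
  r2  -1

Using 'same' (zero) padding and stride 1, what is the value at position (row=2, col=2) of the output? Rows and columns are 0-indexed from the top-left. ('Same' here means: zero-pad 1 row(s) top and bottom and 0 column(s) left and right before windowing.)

-11

The receptive field on the zero-padded input at this output position is [9 / 5 / 1]. Elementwise product with the kernel and sum: 5·-2 + 1·-1.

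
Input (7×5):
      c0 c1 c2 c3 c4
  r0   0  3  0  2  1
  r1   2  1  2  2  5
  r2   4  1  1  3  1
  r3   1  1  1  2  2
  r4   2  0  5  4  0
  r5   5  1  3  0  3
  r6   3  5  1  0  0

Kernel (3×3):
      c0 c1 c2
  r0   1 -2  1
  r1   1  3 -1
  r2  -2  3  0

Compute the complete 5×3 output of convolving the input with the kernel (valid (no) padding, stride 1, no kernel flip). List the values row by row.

-8 11 7
9 1 16
2 19 3
-10 19 10
21 -3 -5

Output[0,0]: The receptive field on the input at this output position is [0 3 0 / 2 1 2 / 4 1 1]. Elementwise product with the kernel and sum: 0·1 + 3·-2 + 0·1 + 2·1 + 1·3 + 2·-1 + 4·-2 + 1·3.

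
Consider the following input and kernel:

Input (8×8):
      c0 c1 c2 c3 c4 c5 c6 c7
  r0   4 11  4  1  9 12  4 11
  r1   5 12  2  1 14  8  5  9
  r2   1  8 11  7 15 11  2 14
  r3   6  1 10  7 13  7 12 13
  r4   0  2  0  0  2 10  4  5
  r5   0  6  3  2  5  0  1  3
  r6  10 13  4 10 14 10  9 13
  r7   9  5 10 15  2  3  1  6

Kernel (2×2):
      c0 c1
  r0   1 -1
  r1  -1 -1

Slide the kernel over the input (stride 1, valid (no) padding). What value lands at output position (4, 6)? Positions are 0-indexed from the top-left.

The receptive field on the input at this output position is [4 5 / 1 3]. Elementwise product with the kernel and sum: 4·1 + 5·-1 + 1·-1 + 3·-1.

-5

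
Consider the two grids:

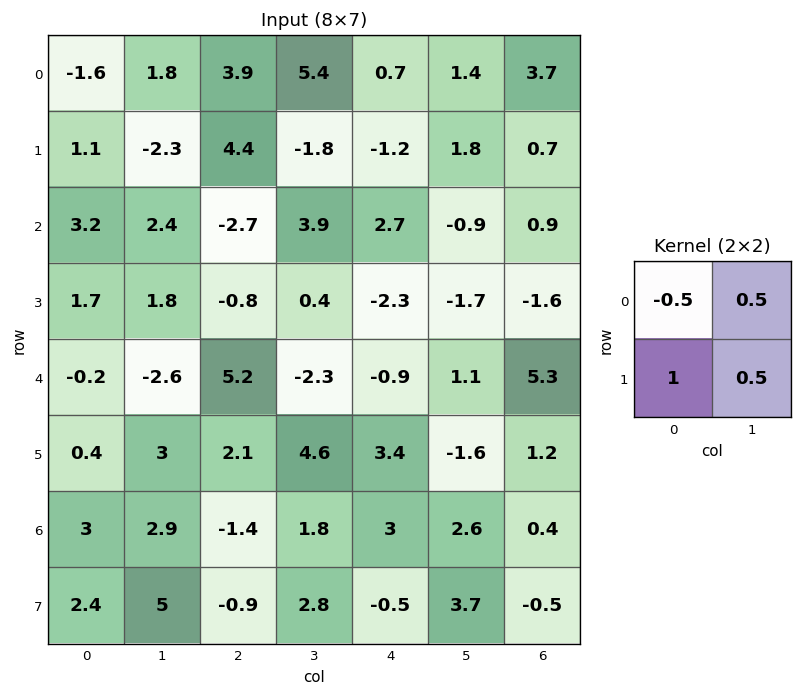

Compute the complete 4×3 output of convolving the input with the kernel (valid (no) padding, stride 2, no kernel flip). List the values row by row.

Output[0,0]: The receptive field on the input at this output position is [-1.6 1.8 / 1.1 -2.3]. Elementwise product with the kernel and sum: -1.6·-0.5 + 1.8·0.5 + 1.1·1 + -2.3·0.5.

1.65 4.25 0.05
2.2 2.7 -4.95
0.7 0.65 3.6
4.85 2.1 1.15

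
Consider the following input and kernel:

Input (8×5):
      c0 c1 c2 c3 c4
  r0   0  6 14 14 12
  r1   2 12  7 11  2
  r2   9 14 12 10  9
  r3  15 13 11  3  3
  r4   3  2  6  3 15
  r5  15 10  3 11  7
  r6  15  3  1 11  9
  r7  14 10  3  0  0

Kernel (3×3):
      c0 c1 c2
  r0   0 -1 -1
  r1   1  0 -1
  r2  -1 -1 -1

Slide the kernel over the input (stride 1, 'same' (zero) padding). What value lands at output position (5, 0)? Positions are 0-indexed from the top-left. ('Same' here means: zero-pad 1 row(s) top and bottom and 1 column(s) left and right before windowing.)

-33

The receptive field on the zero-padded input at this output position is [0 3 2 / 0 15 10 / 0 15 3]. Elementwise product with the kernel and sum: 3·-1 + 2·-1 + 0·1 + 10·-1 + 0·-1 + 15·-1 + 3·-1.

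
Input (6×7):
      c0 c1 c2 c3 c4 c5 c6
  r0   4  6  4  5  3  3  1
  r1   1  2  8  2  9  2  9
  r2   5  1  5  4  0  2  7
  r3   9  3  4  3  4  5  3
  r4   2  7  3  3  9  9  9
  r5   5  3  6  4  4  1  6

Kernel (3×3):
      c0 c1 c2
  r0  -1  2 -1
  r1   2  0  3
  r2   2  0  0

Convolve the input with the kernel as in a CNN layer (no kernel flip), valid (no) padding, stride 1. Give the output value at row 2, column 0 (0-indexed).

The receptive field on the input at this output position is [5 1 5 / 9 3 4 / 2 7 3]. Elementwise product with the kernel and sum: 5·-1 + 1·2 + 5·-1 + 9·2 + 4·3 + 2·2.

26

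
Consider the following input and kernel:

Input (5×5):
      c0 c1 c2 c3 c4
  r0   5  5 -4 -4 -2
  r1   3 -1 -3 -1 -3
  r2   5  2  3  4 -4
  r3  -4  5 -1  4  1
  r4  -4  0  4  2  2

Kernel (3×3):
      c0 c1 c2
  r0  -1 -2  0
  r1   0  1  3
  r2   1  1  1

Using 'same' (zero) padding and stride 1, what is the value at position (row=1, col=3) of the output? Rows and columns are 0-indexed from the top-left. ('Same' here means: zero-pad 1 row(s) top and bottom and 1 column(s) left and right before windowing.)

5

The receptive field on the zero-padded input at this output position is [-4 -4 -2 / -3 -1 -3 / 3 4 -4]. Elementwise product with the kernel and sum: -4·-1 + -4·-2 + -1·1 + -3·3 + 3·1 + 4·1 + -4·1.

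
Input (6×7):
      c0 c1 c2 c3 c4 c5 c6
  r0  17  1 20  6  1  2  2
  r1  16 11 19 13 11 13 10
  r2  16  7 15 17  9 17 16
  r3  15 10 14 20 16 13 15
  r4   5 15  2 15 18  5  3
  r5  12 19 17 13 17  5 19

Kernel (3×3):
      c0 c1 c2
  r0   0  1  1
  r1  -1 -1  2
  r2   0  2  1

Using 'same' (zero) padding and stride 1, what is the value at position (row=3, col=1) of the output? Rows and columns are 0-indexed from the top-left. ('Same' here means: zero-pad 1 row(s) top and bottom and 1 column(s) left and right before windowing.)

57

The receptive field on the zero-padded input at this output position is [16 7 15 / 15 10 14 / 5 15 2]. Elementwise product with the kernel and sum: 7·1 + 15·1 + 15·-1 + 10·-1 + 14·2 + 15·2 + 2·1.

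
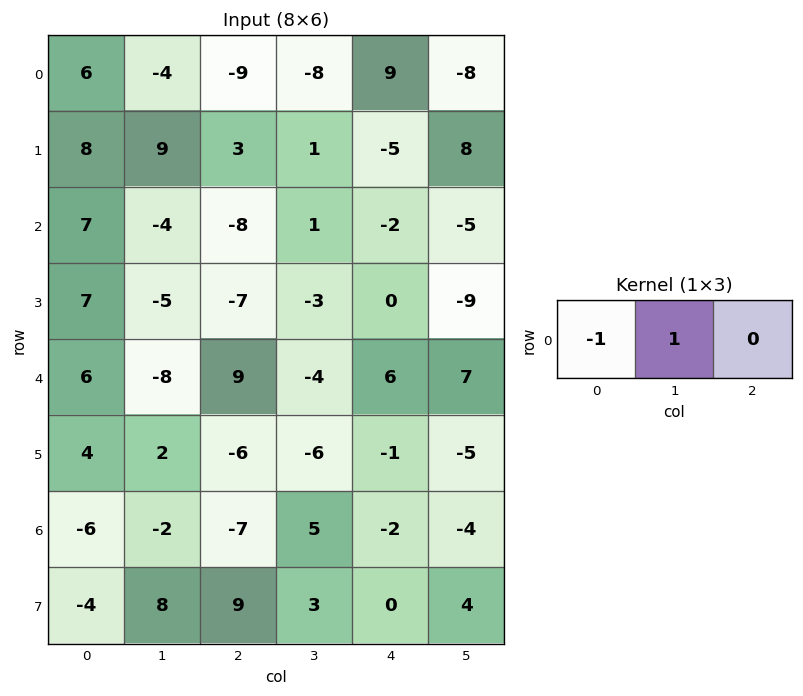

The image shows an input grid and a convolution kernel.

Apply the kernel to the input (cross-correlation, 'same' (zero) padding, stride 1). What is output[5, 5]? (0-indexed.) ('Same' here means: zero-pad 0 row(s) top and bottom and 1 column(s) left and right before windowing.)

The receptive field on the zero-padded input at this output position is [-1 -5 0]. Elementwise product with the kernel and sum: -1·-1 + -5·1.

-4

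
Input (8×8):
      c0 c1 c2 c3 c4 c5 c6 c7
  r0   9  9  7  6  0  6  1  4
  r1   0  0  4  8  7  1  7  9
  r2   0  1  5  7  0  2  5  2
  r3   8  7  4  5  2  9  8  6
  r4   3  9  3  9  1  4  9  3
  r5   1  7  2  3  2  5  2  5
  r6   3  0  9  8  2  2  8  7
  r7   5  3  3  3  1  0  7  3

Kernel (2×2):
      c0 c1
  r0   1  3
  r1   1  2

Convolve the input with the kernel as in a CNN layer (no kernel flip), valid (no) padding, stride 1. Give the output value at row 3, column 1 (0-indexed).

The receptive field on the input at this output position is [7 4 / 9 3]. Elementwise product with the kernel and sum: 7·1 + 4·3 + 9·1 + 3·2.

34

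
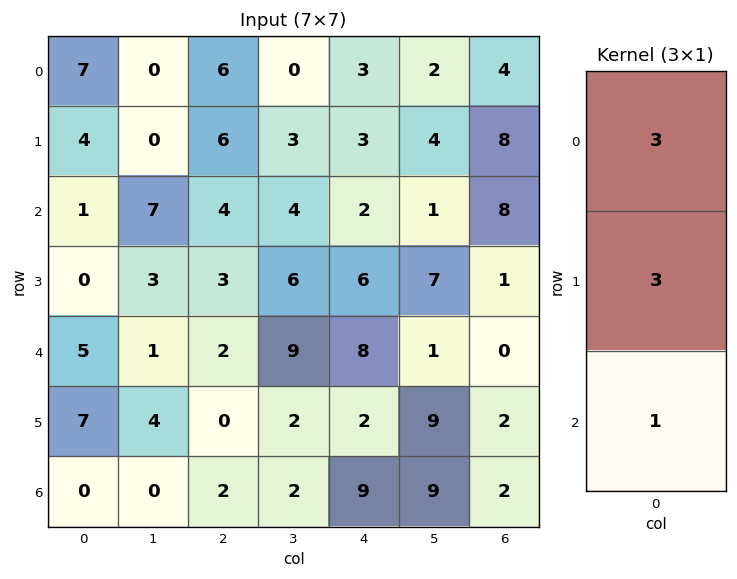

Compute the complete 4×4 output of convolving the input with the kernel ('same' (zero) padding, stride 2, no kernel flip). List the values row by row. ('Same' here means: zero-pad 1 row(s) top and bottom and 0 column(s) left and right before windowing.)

Output[0,0]: The receptive field on the zero-padded input at this output position is [0 / 7 / 4]. Elementwise product with the kernel and sum: 0·3 + 7·3 + 4·1.

25 24 12 20
15 33 21 49
22 15 44 5
21 6 33 12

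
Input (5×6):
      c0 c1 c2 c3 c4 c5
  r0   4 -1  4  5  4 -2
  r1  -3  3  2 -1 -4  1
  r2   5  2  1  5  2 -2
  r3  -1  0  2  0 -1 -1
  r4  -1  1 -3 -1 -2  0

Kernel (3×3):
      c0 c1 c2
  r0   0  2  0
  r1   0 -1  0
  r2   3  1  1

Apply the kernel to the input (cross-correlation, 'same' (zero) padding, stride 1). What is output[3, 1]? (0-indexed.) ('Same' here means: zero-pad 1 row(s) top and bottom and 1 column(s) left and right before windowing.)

The receptive field on the zero-padded input at this output position is [5 2 1 / -1 0 2 / -1 1 -3]. Elementwise product with the kernel and sum: 2·2 + 0·-1 + -1·3 + 1·1 + -3·1.

-1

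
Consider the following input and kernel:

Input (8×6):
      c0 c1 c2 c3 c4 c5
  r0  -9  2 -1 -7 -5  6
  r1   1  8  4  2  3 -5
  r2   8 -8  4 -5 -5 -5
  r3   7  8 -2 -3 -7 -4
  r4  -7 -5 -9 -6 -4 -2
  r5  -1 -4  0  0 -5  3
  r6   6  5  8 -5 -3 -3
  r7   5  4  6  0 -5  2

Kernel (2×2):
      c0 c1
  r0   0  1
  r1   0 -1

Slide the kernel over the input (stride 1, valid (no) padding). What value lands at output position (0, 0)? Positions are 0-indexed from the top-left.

-6

The receptive field on the input at this output position is [-9 2 / 1 8]. Elementwise product with the kernel and sum: 2·1 + 8·-1.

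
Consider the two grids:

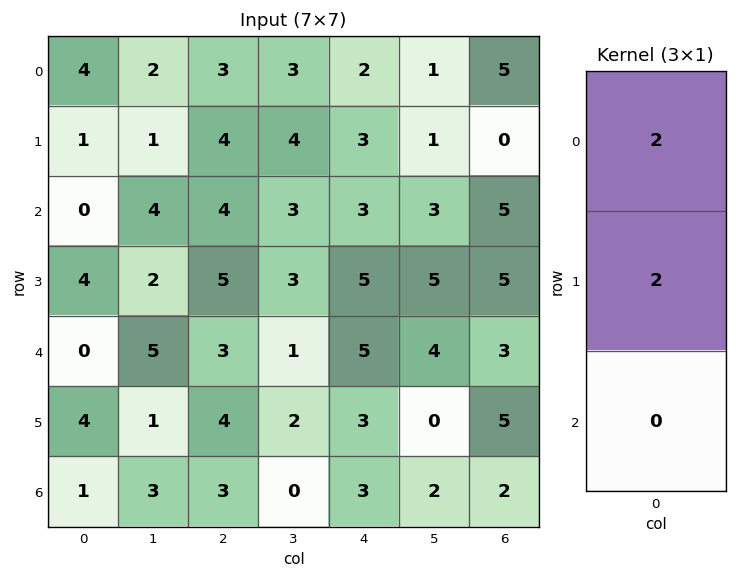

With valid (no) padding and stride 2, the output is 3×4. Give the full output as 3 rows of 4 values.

10 14 10 10
8 18 16 20
8 14 16 16

Output[0,0]: The receptive field on the input at this output position is [4 / 1 / 0]. Elementwise product with the kernel and sum: 4·2 + 1·2.
Output[0,1]: The receptive field on the input at this output position is [3 / 4 / 4]. Elementwise product with the kernel and sum: 3·2 + 4·2.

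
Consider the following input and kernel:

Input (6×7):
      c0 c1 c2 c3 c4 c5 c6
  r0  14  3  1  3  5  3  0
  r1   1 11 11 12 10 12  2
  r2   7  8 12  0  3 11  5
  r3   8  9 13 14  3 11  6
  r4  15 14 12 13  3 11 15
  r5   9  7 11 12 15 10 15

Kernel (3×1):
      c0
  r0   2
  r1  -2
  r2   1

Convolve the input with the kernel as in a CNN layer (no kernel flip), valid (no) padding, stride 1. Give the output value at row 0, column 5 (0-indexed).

The receptive field on the input at this output position is [3 / 12 / 11]. Elementwise product with the kernel and sum: 3·2 + 12·-2 + 11·1.

-7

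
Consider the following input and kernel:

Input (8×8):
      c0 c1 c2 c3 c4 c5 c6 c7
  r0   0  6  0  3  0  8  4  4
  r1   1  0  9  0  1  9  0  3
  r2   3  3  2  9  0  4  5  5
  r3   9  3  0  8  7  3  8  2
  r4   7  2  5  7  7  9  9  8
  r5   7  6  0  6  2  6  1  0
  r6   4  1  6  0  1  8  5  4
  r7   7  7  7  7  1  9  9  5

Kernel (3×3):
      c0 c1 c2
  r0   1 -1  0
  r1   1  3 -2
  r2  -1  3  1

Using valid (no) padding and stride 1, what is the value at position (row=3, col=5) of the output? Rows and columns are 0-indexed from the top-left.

The receptive field on the input at this output position is [3 8 2 / 9 9 8 / 6 1 0]. Elementwise product with the kernel and sum: 3·1 + 8·-1 + 9·1 + 9·3 + 8·-2 + 6·-1 + 1·3 + 0·1.

12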